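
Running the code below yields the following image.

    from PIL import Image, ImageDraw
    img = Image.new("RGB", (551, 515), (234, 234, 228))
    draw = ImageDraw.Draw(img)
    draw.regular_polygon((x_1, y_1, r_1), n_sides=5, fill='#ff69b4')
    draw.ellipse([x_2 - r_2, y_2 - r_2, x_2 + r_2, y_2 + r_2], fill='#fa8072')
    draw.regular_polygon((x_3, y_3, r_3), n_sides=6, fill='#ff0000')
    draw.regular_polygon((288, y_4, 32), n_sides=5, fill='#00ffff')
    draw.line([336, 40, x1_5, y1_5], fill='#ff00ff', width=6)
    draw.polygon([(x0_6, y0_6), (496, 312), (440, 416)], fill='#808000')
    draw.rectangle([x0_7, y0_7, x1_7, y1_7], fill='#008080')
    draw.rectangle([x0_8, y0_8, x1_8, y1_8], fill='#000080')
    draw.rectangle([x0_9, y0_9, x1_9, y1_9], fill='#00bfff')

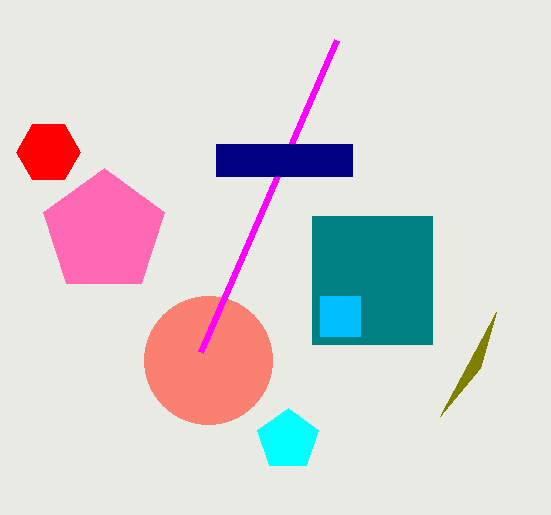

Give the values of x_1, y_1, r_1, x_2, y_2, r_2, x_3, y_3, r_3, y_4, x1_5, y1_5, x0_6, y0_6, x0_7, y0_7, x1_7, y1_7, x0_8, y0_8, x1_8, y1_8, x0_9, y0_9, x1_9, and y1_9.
x_1 = 104; y_1 = 232; r_1 = 64; x_2 = 208; y_2 = 360; r_2 = 64; x_3 = 48; y_3 = 152; r_3 = 32; y_4 = 440; x1_5 = 200; y1_5 = 352; x0_6 = 480; y0_6 = 368; x0_7 = 312; y0_7 = 216; x1_7 = 432; y1_7 = 344; x0_8 = 216; y0_8 = 144; x1_8 = 352; y1_8 = 176; x0_9 = 320; y0_9 = 296; x1_9 = 360; y1_9 = 336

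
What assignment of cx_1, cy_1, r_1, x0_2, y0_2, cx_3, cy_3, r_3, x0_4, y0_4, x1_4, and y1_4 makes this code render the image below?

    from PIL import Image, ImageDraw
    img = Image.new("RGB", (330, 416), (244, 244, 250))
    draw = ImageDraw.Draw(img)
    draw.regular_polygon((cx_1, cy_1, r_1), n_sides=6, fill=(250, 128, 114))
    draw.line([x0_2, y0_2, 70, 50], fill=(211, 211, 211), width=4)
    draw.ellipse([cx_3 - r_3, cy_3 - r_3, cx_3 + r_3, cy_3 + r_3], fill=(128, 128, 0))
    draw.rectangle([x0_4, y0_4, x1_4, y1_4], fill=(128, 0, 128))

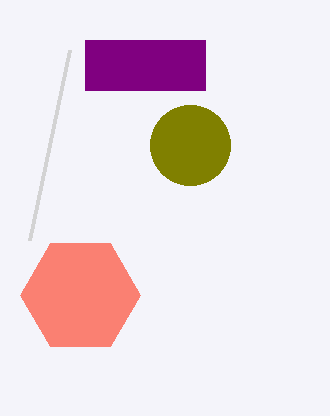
cx_1 = 80; cy_1 = 295; r_1 = 60; x0_2 = 30; y0_2 = 240; cx_3 = 190; cy_3 = 145; r_3 = 40; x0_4 = 85; y0_4 = 40; x1_4 = 205; y1_4 = 90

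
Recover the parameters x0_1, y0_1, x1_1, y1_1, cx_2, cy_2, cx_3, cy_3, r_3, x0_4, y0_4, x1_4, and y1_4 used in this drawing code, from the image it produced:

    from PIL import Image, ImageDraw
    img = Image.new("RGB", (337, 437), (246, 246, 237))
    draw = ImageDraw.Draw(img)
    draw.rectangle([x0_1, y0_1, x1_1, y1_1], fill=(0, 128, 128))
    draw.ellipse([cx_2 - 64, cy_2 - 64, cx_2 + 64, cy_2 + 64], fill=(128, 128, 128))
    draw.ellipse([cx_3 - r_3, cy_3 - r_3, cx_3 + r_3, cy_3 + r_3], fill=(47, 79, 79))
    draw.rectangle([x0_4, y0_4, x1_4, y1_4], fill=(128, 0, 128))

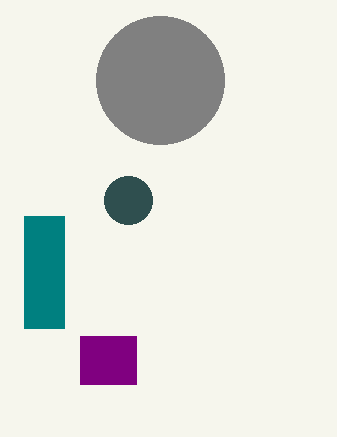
x0_1 = 24, y0_1 = 216, x1_1 = 64, y1_1 = 328, cx_2 = 160, cy_2 = 80, cx_3 = 128, cy_3 = 200, r_3 = 24, x0_4 = 80, y0_4 = 336, x1_4 = 136, y1_4 = 384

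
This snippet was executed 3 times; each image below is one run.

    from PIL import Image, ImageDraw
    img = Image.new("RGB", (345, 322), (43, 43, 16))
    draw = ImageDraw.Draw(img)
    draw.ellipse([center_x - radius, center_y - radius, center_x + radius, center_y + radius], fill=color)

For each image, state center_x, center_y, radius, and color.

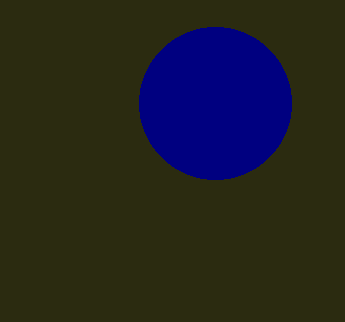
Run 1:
center_x = 215
center_y = 103
radius = 76
color = 'navy'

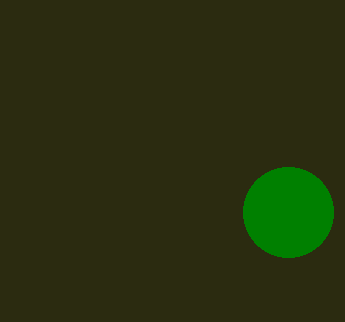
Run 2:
center_x = 288; center_y = 212; radius = 45; color = 'green'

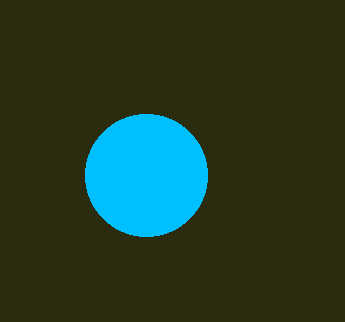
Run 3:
center_x = 146
center_y = 175
radius = 61
color = 'deepskyblue'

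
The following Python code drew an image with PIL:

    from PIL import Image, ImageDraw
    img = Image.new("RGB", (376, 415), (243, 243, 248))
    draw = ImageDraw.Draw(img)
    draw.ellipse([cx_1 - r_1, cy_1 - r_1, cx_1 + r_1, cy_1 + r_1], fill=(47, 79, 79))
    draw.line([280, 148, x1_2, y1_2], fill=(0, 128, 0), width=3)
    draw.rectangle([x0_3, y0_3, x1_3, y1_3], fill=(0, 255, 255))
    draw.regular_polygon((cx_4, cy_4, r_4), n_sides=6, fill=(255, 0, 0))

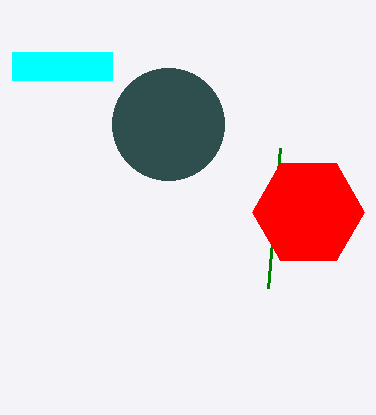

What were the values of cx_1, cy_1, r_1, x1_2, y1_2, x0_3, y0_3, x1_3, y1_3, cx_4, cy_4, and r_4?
cx_1 = 168, cy_1 = 124, r_1 = 56, x1_2 = 268, y1_2 = 288, x0_3 = 12, y0_3 = 52, x1_3 = 112, y1_3 = 80, cx_4 = 308, cy_4 = 212, r_4 = 56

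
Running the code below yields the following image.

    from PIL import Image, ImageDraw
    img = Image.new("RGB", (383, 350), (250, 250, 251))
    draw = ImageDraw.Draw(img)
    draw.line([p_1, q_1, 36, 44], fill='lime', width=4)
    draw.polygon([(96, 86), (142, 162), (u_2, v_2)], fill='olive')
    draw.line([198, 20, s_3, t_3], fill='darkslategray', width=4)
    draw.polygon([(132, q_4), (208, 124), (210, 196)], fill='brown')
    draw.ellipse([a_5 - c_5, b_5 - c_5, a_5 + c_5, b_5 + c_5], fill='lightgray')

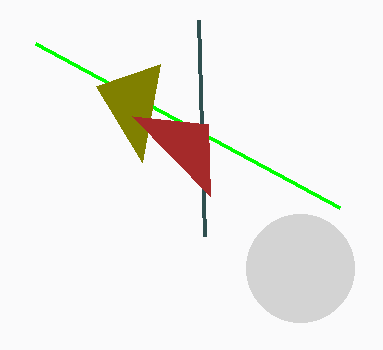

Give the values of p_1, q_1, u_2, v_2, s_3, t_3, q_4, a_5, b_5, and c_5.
p_1 = 340, q_1 = 208, u_2 = 160, v_2 = 64, s_3 = 204, t_3 = 236, q_4 = 116, a_5 = 300, b_5 = 268, c_5 = 54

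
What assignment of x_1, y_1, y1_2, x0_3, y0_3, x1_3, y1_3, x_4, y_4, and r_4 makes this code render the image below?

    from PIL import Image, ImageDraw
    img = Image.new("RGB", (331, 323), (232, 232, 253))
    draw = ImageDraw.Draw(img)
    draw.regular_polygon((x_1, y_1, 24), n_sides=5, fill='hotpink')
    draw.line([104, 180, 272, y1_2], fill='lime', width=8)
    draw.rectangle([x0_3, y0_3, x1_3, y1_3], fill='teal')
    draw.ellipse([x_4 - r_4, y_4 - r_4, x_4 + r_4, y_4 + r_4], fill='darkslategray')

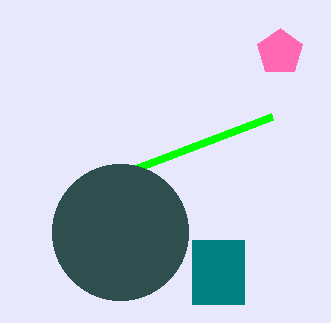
x_1 = 280
y_1 = 52
y1_2 = 116
x0_3 = 192
y0_3 = 240
x1_3 = 244
y1_3 = 304
x_4 = 120
y_4 = 232
r_4 = 68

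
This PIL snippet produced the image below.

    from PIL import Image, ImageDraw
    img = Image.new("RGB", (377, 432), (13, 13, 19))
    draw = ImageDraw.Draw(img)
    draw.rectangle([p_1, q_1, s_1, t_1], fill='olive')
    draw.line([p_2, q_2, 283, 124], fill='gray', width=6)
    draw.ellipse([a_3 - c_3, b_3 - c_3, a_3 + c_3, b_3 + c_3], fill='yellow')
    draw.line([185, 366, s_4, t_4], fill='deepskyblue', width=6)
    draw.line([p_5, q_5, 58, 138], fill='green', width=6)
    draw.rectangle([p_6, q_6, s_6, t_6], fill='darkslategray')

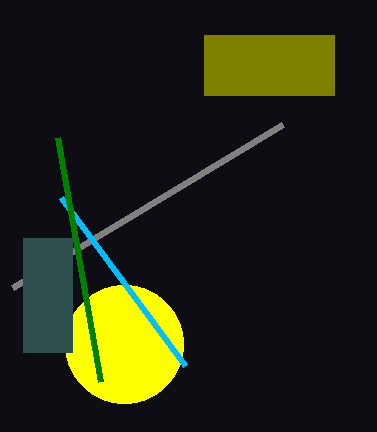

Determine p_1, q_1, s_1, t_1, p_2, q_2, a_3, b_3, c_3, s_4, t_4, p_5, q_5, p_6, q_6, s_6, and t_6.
p_1 = 204
q_1 = 35
s_1 = 334
t_1 = 95
p_2 = 13
q_2 = 287
a_3 = 124
b_3 = 344
c_3 = 59
s_4 = 61
t_4 = 198
p_5 = 101
q_5 = 382
p_6 = 23
q_6 = 238
s_6 = 72
t_6 = 352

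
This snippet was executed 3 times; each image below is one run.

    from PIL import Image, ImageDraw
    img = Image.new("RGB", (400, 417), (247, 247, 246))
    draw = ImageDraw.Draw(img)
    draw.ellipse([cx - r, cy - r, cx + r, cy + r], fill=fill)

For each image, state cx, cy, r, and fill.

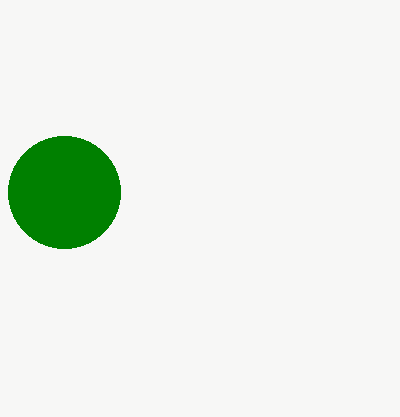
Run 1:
cx = 64; cy = 192; r = 56; fill = 'green'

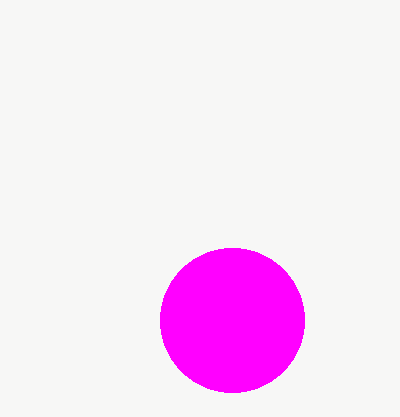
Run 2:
cx = 232, cy = 320, r = 72, fill = 'magenta'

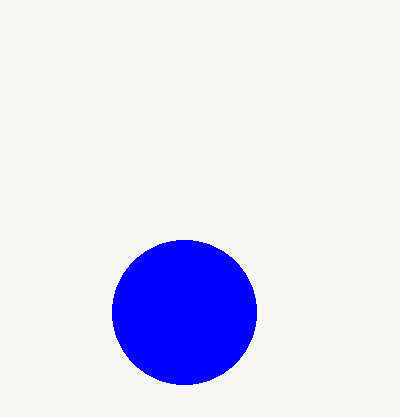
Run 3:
cx = 184; cy = 312; r = 72; fill = 'blue'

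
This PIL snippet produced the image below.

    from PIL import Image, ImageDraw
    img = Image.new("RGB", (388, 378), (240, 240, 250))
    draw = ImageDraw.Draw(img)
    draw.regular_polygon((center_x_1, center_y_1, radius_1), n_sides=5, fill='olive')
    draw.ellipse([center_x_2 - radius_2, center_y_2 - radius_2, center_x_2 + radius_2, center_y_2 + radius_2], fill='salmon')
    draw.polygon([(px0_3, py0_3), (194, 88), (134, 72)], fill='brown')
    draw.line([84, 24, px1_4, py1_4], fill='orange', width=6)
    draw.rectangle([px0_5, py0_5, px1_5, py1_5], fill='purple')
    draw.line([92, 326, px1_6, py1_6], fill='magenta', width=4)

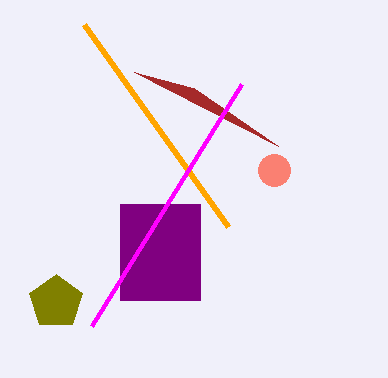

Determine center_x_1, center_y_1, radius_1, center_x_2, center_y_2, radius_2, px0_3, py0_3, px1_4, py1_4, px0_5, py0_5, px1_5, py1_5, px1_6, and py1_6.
center_x_1 = 56
center_y_1 = 302
radius_1 = 28
center_x_2 = 274
center_y_2 = 170
radius_2 = 16
px0_3 = 278
py0_3 = 146
px1_4 = 228
py1_4 = 226
px0_5 = 120
py0_5 = 204
px1_5 = 200
py1_5 = 300
px1_6 = 242
py1_6 = 84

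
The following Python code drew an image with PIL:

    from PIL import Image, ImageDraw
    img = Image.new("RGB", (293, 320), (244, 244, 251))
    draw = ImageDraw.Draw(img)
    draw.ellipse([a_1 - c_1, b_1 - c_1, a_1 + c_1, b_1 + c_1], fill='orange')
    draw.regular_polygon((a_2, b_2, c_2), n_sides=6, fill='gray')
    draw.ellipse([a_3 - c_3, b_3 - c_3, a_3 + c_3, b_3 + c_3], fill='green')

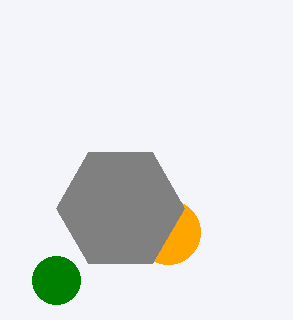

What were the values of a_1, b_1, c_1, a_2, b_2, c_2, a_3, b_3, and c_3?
a_1 = 168
b_1 = 232
c_1 = 32
a_2 = 120
b_2 = 208
c_2 = 64
a_3 = 56
b_3 = 280
c_3 = 24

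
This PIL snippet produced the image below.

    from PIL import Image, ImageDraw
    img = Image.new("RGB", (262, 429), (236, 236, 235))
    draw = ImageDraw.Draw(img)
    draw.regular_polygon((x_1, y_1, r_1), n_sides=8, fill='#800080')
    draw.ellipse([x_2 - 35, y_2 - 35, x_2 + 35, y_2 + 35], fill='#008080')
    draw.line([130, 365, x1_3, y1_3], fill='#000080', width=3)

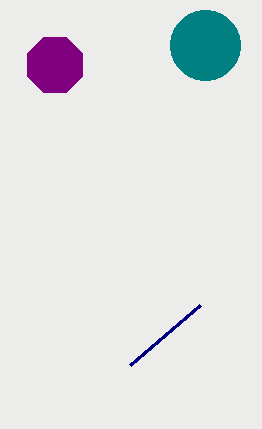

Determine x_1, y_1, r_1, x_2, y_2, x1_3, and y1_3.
x_1 = 55, y_1 = 65, r_1 = 30, x_2 = 205, y_2 = 45, x1_3 = 200, y1_3 = 305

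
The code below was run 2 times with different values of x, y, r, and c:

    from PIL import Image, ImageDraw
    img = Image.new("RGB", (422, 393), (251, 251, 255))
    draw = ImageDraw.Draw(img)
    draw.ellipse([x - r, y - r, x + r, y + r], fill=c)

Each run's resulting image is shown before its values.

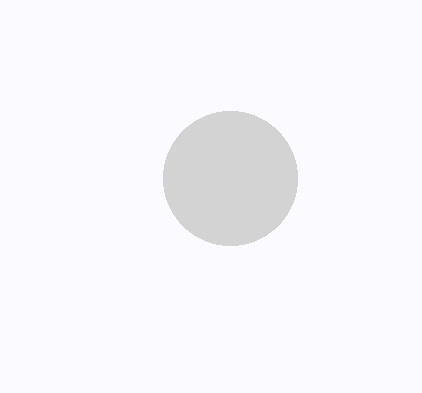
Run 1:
x = 230, y = 178, r = 67, c = 'lightgray'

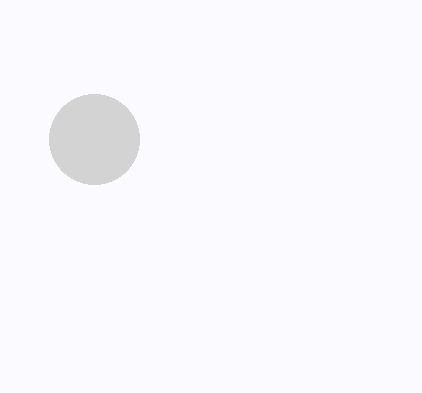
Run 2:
x = 94
y = 139
r = 45
c = 'lightgray'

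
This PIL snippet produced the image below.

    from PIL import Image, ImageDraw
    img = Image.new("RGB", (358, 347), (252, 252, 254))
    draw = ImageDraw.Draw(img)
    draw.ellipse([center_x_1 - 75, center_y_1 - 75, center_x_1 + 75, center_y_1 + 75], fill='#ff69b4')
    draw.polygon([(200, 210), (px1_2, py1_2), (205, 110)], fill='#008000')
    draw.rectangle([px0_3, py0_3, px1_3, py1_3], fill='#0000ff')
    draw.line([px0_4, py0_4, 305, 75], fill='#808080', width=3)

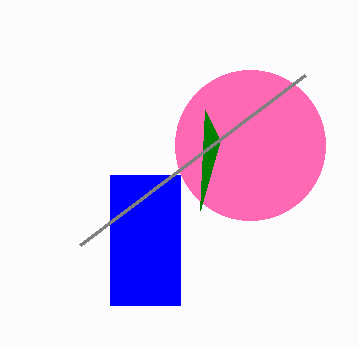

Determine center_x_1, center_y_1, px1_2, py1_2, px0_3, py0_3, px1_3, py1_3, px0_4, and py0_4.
center_x_1 = 250
center_y_1 = 145
px1_2 = 220
py1_2 = 140
px0_3 = 110
py0_3 = 175
px1_3 = 180
py1_3 = 305
px0_4 = 80
py0_4 = 245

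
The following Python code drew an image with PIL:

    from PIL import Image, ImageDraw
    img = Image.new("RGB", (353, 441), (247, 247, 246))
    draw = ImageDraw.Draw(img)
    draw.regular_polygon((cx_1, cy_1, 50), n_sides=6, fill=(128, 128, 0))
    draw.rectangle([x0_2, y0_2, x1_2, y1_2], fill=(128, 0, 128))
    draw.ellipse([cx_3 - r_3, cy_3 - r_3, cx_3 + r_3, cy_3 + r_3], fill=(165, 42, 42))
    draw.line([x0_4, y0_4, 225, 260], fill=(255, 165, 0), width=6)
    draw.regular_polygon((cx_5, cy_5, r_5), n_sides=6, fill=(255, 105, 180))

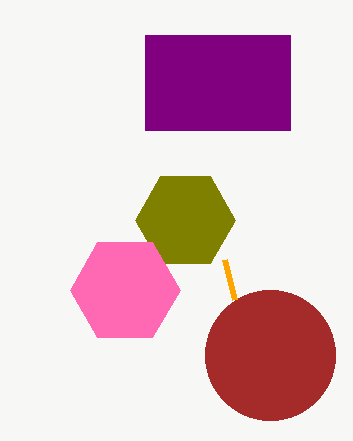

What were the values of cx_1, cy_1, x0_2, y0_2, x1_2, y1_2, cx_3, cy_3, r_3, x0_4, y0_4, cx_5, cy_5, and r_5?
cx_1 = 185
cy_1 = 220
x0_2 = 145
y0_2 = 35
x1_2 = 290
y1_2 = 130
cx_3 = 270
cy_3 = 355
r_3 = 65
x0_4 = 235
y0_4 = 300
cx_5 = 125
cy_5 = 290
r_5 = 55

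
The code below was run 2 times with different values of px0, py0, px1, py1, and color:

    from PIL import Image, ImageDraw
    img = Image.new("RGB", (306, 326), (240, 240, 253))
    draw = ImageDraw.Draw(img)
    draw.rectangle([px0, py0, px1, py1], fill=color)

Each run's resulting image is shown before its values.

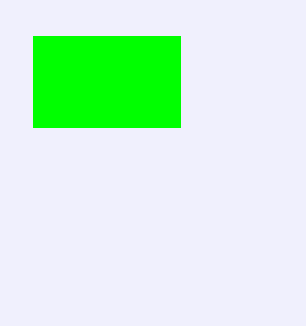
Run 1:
px0 = 33
py0 = 36
px1 = 180
py1 = 127
color = 'lime'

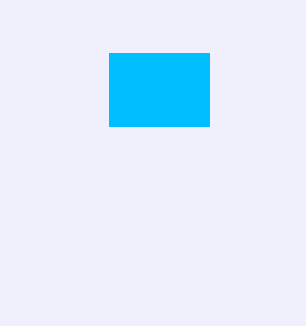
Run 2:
px0 = 109; py0 = 53; px1 = 209; py1 = 126; color = 'deepskyblue'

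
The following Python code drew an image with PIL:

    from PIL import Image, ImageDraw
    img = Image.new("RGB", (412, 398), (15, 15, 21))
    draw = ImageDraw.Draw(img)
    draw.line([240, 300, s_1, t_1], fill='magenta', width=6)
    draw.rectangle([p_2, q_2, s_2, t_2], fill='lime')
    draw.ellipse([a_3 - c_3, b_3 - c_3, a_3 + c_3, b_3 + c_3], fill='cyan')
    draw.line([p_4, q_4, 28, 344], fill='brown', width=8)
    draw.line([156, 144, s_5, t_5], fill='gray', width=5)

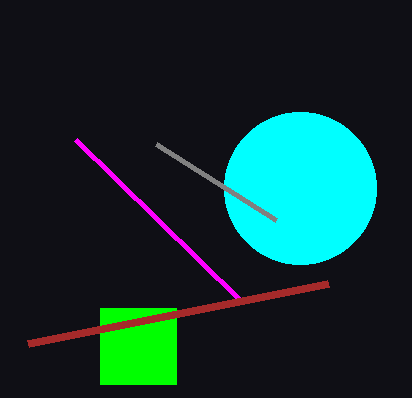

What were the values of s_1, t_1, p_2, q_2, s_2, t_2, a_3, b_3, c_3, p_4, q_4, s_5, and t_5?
s_1 = 76, t_1 = 140, p_2 = 100, q_2 = 308, s_2 = 176, t_2 = 384, a_3 = 300, b_3 = 188, c_3 = 76, p_4 = 328, q_4 = 284, s_5 = 276, t_5 = 220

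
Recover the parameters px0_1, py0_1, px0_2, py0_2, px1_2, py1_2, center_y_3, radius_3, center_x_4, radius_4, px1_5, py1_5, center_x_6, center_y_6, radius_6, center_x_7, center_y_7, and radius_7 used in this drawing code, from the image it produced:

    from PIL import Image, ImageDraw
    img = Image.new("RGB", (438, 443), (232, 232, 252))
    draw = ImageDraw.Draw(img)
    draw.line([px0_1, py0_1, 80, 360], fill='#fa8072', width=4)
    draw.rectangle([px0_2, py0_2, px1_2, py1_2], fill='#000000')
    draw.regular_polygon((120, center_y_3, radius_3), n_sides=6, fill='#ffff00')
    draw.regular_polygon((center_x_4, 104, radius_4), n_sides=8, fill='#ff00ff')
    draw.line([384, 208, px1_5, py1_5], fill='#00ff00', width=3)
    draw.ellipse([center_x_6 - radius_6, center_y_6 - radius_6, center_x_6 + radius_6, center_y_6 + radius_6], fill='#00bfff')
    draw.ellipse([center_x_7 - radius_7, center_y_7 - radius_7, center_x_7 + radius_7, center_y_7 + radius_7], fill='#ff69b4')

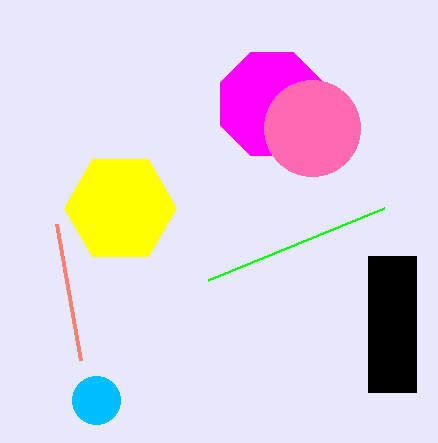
px0_1 = 56; py0_1 = 224; px0_2 = 368; py0_2 = 256; px1_2 = 416; py1_2 = 392; center_y_3 = 208; radius_3 = 56; center_x_4 = 272; radius_4 = 56; px1_5 = 208; py1_5 = 280; center_x_6 = 96; center_y_6 = 400; radius_6 = 24; center_x_7 = 312; center_y_7 = 128; radius_7 = 48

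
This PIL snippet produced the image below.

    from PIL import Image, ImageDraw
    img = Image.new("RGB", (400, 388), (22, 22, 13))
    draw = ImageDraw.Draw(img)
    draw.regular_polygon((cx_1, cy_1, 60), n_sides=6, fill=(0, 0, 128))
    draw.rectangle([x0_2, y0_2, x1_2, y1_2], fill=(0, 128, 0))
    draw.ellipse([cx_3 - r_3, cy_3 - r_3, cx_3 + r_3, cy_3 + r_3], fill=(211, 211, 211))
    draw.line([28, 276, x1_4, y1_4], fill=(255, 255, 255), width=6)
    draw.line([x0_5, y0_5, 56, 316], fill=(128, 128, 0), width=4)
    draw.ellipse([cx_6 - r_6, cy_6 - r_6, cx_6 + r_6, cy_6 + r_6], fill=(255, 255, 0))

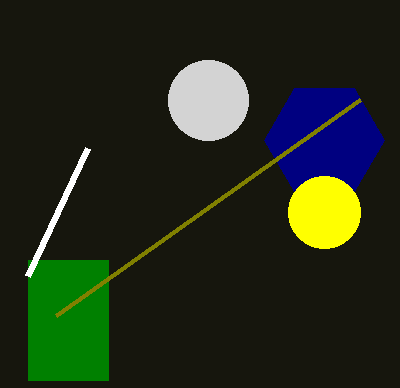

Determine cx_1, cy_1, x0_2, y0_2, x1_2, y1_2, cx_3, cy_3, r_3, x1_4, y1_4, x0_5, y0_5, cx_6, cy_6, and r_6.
cx_1 = 324
cy_1 = 140
x0_2 = 28
y0_2 = 260
x1_2 = 108
y1_2 = 380
cx_3 = 208
cy_3 = 100
r_3 = 40
x1_4 = 88
y1_4 = 148
x0_5 = 360
y0_5 = 100
cx_6 = 324
cy_6 = 212
r_6 = 36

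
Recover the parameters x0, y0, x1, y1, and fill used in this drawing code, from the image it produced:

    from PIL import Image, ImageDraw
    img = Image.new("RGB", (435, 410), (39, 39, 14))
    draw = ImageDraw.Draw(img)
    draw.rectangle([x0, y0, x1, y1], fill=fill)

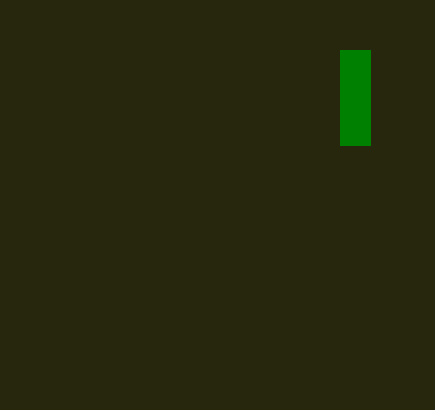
x0 = 340; y0 = 50; x1 = 370; y1 = 145; fill = 'green'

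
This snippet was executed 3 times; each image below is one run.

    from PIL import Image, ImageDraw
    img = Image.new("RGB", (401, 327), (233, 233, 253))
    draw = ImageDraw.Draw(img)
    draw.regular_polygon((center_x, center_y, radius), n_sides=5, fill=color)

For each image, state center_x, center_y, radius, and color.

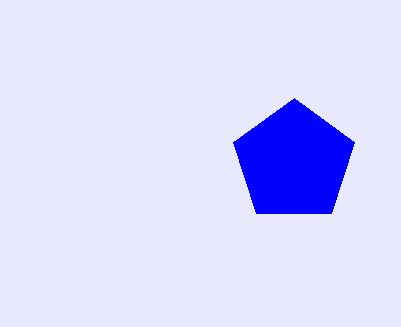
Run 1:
center_x = 294
center_y = 162
radius = 64
color = 'blue'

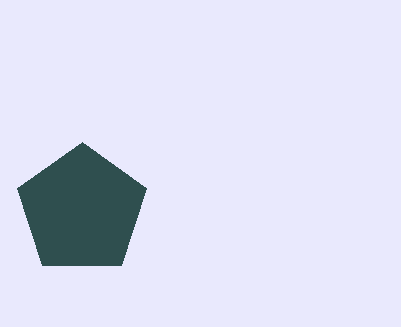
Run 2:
center_x = 82, center_y = 210, radius = 68, color = 'darkslategray'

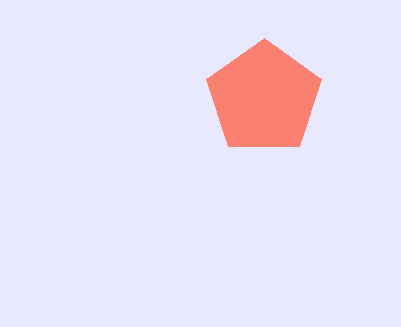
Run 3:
center_x = 264
center_y = 98
radius = 60
color = 'salmon'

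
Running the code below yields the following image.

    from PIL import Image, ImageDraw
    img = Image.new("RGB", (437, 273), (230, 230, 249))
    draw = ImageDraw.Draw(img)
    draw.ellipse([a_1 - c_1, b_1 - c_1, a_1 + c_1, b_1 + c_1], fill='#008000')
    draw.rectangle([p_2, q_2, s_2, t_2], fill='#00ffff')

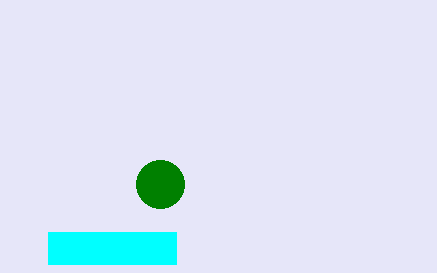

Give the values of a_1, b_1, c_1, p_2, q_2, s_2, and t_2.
a_1 = 160, b_1 = 184, c_1 = 24, p_2 = 48, q_2 = 232, s_2 = 176, t_2 = 264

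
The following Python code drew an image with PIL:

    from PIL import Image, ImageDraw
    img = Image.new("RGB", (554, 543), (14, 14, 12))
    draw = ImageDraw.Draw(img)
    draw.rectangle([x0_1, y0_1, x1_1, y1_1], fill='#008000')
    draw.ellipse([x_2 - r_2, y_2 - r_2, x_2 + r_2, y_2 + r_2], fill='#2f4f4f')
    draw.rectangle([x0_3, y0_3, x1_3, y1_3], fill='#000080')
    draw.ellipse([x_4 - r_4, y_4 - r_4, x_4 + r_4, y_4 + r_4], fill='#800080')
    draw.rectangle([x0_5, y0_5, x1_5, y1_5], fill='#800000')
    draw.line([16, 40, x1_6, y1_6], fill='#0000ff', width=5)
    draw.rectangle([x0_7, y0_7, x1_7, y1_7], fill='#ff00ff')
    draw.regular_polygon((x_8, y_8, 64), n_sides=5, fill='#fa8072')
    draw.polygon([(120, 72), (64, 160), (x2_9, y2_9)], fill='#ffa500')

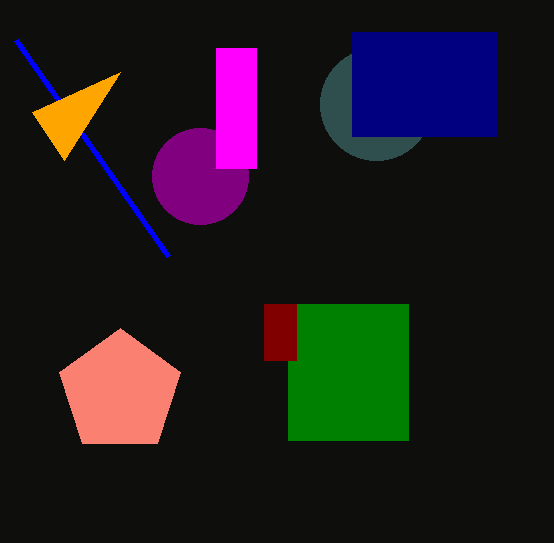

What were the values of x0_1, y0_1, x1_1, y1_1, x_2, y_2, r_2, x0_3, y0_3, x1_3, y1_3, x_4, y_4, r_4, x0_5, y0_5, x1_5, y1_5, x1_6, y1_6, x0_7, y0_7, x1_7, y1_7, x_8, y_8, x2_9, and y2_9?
x0_1 = 288, y0_1 = 304, x1_1 = 408, y1_1 = 440, x_2 = 376, y_2 = 104, r_2 = 56, x0_3 = 352, y0_3 = 32, x1_3 = 496, y1_3 = 136, x_4 = 200, y_4 = 176, r_4 = 48, x0_5 = 264, y0_5 = 304, x1_5 = 296, y1_5 = 360, x1_6 = 168, y1_6 = 256, x0_7 = 216, y0_7 = 48, x1_7 = 256, y1_7 = 168, x_8 = 120, y_8 = 392, x2_9 = 32, y2_9 = 112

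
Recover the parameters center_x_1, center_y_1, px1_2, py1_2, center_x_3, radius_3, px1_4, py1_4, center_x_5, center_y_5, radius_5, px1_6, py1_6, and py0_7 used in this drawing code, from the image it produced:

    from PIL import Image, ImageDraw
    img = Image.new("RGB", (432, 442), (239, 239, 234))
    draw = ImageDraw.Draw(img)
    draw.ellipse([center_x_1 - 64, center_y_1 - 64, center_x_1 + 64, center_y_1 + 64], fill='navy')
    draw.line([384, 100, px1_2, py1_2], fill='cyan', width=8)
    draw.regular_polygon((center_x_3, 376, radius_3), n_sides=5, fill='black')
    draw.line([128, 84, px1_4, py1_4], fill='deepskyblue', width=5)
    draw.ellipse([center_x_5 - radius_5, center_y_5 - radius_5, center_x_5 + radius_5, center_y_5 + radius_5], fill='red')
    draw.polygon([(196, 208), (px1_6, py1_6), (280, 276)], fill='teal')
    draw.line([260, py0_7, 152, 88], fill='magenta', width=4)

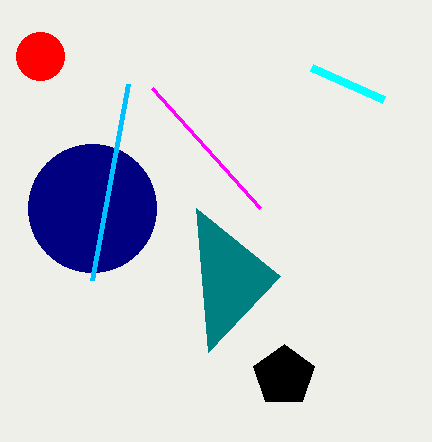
center_x_1 = 92
center_y_1 = 208
px1_2 = 312
py1_2 = 68
center_x_3 = 284
radius_3 = 32
px1_4 = 92
py1_4 = 280
center_x_5 = 40
center_y_5 = 56
radius_5 = 24
px1_6 = 208
py1_6 = 352
py0_7 = 208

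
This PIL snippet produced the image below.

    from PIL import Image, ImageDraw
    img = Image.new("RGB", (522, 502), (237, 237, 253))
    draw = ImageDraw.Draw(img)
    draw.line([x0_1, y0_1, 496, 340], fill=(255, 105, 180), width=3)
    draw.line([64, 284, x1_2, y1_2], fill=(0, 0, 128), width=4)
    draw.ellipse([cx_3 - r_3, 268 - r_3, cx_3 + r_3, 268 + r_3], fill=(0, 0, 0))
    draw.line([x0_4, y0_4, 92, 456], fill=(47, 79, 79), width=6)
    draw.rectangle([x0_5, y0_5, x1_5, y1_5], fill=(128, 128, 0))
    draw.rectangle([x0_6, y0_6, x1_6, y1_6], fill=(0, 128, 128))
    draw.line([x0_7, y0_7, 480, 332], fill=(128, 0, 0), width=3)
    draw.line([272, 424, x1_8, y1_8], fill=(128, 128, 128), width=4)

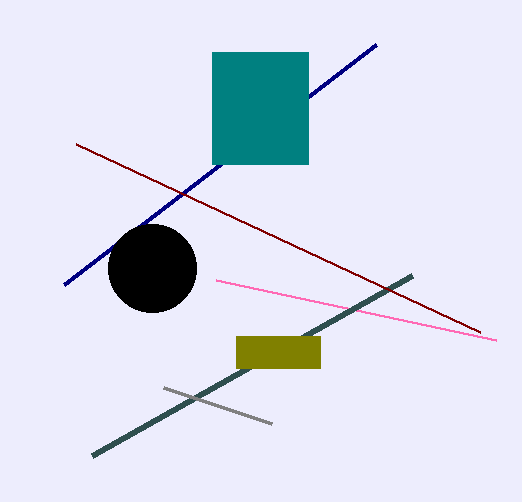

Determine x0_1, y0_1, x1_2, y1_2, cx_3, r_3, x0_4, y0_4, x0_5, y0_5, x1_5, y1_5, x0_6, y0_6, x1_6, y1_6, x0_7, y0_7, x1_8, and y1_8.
x0_1 = 216; y0_1 = 280; x1_2 = 376; y1_2 = 44; cx_3 = 152; r_3 = 44; x0_4 = 412; y0_4 = 276; x0_5 = 236; y0_5 = 336; x1_5 = 320; y1_5 = 368; x0_6 = 212; y0_6 = 52; x1_6 = 308; y1_6 = 164; x0_7 = 76; y0_7 = 144; x1_8 = 164; y1_8 = 388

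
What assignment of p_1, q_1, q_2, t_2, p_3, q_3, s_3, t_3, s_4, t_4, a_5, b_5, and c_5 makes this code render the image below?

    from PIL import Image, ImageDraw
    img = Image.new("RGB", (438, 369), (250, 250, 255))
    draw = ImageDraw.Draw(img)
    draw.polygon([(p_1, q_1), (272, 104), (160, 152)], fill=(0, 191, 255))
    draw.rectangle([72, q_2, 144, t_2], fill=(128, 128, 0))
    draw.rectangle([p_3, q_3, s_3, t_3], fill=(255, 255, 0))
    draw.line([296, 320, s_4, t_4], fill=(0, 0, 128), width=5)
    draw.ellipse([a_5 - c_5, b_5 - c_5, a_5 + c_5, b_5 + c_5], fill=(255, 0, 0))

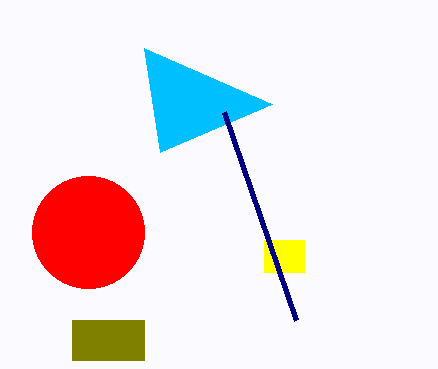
p_1 = 144, q_1 = 48, q_2 = 320, t_2 = 360, p_3 = 264, q_3 = 240, s_3 = 304, t_3 = 272, s_4 = 224, t_4 = 112, a_5 = 88, b_5 = 232, c_5 = 56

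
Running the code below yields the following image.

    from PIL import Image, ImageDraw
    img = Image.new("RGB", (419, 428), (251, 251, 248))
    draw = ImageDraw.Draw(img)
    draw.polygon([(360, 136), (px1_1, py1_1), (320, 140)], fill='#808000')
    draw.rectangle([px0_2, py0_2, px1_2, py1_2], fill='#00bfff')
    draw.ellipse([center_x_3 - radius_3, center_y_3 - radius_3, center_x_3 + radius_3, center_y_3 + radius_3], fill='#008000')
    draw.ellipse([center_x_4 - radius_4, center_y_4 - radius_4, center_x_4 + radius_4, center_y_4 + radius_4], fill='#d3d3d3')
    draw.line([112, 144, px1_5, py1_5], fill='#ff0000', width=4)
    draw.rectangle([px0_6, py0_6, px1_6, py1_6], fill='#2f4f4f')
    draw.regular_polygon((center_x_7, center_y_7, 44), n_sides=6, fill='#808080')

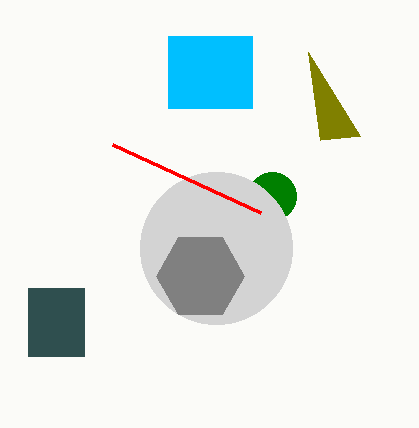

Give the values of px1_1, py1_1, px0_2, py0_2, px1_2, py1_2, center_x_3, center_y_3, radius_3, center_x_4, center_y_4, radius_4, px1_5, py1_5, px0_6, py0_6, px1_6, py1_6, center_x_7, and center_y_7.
px1_1 = 308
py1_1 = 52
px0_2 = 168
py0_2 = 36
px1_2 = 252
py1_2 = 108
center_x_3 = 272
center_y_3 = 196
radius_3 = 24
center_x_4 = 216
center_y_4 = 248
radius_4 = 76
px1_5 = 260
py1_5 = 212
px0_6 = 28
py0_6 = 288
px1_6 = 84
py1_6 = 356
center_x_7 = 200
center_y_7 = 276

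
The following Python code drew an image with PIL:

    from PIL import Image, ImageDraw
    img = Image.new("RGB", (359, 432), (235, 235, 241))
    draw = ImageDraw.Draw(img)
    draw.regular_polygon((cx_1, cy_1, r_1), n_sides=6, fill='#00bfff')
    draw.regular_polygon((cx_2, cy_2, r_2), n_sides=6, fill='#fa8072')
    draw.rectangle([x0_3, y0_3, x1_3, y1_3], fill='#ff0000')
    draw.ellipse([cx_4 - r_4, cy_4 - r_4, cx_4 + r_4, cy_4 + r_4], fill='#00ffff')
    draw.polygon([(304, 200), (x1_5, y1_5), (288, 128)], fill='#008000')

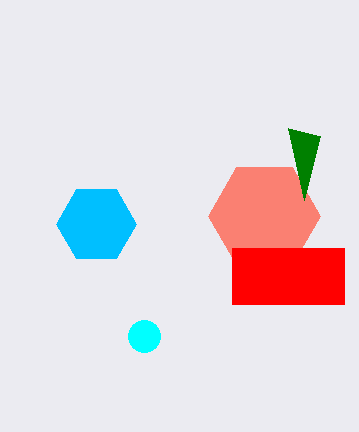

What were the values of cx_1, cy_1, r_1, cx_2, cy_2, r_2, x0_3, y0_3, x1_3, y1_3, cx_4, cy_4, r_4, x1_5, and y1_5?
cx_1 = 96, cy_1 = 224, r_1 = 40, cx_2 = 264, cy_2 = 216, r_2 = 56, x0_3 = 232, y0_3 = 248, x1_3 = 344, y1_3 = 304, cx_4 = 144, cy_4 = 336, r_4 = 16, x1_5 = 320, y1_5 = 136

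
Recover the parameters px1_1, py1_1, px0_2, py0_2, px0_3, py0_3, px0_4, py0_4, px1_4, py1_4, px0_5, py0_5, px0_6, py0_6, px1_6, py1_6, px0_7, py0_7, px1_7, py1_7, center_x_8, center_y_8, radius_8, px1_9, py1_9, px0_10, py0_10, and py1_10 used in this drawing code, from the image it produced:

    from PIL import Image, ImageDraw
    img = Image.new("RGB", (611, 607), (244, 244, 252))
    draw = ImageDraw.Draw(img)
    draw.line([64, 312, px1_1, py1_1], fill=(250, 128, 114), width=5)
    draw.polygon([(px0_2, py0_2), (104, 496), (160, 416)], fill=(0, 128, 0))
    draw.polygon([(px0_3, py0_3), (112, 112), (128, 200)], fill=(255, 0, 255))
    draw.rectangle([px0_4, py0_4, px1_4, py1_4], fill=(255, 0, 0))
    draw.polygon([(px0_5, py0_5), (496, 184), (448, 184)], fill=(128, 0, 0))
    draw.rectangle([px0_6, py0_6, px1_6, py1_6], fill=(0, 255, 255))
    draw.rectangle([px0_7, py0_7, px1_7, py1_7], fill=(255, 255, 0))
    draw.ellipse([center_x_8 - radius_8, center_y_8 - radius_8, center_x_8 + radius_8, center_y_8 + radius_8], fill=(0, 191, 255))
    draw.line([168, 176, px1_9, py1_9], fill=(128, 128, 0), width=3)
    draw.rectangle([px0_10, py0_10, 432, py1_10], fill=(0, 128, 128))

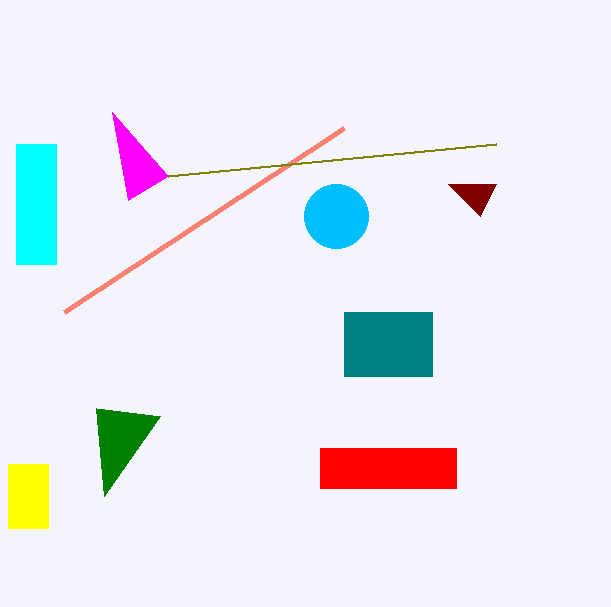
px1_1 = 344; py1_1 = 128; px0_2 = 96; py0_2 = 408; px0_3 = 168; py0_3 = 176; px0_4 = 320; py0_4 = 448; px1_4 = 456; py1_4 = 488; px0_5 = 480; py0_5 = 216; px0_6 = 16; py0_6 = 144; px1_6 = 56; py1_6 = 264; px0_7 = 8; py0_7 = 464; px1_7 = 48; py1_7 = 528; center_x_8 = 336; center_y_8 = 216; radius_8 = 32; px1_9 = 496; py1_9 = 144; px0_10 = 344; py0_10 = 312; py1_10 = 376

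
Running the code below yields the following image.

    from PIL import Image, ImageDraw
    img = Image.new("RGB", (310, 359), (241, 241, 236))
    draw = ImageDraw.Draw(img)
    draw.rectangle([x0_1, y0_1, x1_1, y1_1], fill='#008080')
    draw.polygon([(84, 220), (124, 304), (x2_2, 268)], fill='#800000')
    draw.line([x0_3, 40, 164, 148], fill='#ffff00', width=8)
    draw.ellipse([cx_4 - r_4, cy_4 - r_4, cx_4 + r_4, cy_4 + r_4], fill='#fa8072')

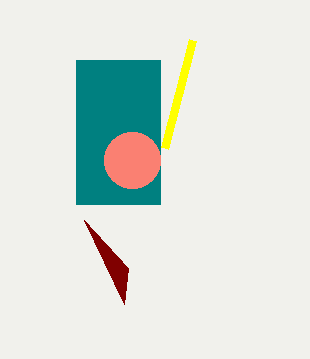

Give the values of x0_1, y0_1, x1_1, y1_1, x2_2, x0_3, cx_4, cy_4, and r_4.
x0_1 = 76; y0_1 = 60; x1_1 = 160; y1_1 = 204; x2_2 = 128; x0_3 = 192; cx_4 = 132; cy_4 = 160; r_4 = 28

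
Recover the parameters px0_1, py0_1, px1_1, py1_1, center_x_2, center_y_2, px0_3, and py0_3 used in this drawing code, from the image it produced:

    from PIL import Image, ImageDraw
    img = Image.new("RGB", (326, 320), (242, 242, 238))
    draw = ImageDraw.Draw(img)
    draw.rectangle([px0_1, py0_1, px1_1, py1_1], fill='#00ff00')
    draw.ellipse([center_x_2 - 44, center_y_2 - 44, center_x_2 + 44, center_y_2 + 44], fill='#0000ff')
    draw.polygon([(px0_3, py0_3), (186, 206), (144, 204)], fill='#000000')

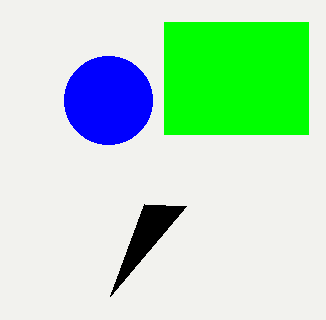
px0_1 = 164, py0_1 = 22, px1_1 = 308, py1_1 = 134, center_x_2 = 108, center_y_2 = 100, px0_3 = 110, py0_3 = 296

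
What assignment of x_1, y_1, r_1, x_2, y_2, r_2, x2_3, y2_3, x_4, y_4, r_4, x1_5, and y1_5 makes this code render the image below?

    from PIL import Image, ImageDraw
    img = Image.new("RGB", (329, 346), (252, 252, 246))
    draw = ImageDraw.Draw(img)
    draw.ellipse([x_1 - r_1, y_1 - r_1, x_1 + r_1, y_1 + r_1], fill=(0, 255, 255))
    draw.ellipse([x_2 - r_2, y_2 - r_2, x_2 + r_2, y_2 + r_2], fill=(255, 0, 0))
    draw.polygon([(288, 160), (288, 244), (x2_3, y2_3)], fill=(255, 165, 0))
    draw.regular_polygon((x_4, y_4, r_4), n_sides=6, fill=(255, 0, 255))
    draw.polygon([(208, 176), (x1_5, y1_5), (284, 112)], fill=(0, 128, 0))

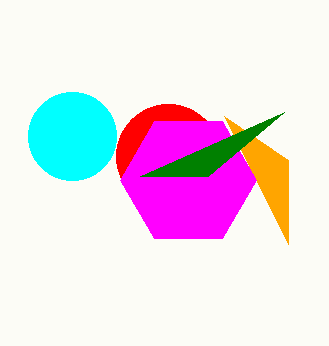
x_1 = 72
y_1 = 136
r_1 = 44
x_2 = 168
y_2 = 156
r_2 = 52
x2_3 = 224
y2_3 = 116
x_4 = 188
y_4 = 180
r_4 = 68
x1_5 = 140
y1_5 = 176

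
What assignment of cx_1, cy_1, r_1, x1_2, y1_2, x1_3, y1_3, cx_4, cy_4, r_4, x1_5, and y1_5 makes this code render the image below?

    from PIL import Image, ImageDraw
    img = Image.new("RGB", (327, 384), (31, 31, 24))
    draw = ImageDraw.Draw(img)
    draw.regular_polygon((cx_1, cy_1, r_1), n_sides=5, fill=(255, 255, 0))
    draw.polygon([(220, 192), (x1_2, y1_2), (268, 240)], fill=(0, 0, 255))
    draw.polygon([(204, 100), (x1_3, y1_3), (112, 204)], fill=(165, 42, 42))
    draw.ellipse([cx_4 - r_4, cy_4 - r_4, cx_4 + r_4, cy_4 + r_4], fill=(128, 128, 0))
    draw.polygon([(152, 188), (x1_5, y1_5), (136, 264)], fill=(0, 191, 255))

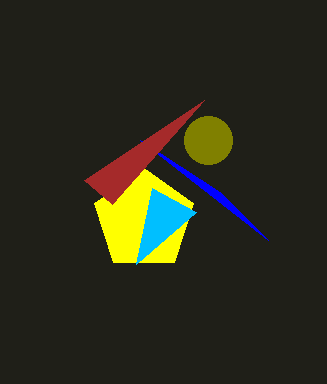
cx_1 = 144; cy_1 = 220; r_1 = 52; x1_2 = 140; y1_2 = 140; x1_3 = 84; y1_3 = 180; cx_4 = 208; cy_4 = 140; r_4 = 24; x1_5 = 196; y1_5 = 212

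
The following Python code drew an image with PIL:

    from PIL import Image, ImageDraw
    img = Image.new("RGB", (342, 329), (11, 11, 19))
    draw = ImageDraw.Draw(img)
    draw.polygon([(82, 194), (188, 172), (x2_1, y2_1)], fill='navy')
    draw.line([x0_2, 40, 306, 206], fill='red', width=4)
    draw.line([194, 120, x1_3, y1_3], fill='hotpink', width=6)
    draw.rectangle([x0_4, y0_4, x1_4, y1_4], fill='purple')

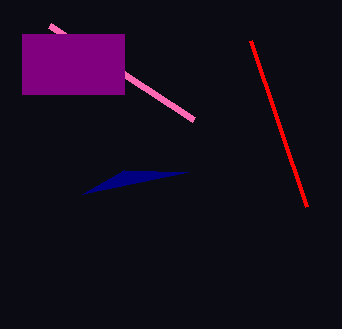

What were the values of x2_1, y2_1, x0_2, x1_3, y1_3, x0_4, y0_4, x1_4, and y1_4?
x2_1 = 124
y2_1 = 170
x0_2 = 250
x1_3 = 50
y1_3 = 26
x0_4 = 22
y0_4 = 34
x1_4 = 124
y1_4 = 94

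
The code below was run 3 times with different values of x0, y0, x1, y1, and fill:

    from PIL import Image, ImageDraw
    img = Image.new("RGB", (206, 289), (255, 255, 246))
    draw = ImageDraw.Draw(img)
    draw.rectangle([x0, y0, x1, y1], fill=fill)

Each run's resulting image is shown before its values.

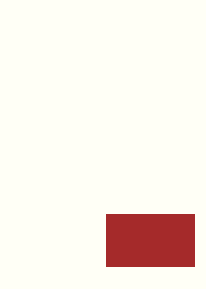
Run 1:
x0 = 106
y0 = 214
x1 = 194
y1 = 266
fill = 'brown'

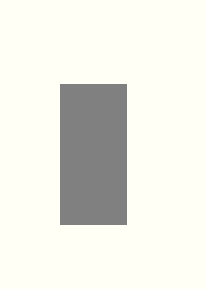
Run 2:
x0 = 60, y0 = 84, x1 = 126, y1 = 224, fill = 'gray'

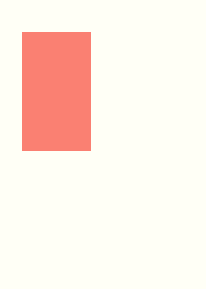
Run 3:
x0 = 22
y0 = 32
x1 = 90
y1 = 150
fill = 'salmon'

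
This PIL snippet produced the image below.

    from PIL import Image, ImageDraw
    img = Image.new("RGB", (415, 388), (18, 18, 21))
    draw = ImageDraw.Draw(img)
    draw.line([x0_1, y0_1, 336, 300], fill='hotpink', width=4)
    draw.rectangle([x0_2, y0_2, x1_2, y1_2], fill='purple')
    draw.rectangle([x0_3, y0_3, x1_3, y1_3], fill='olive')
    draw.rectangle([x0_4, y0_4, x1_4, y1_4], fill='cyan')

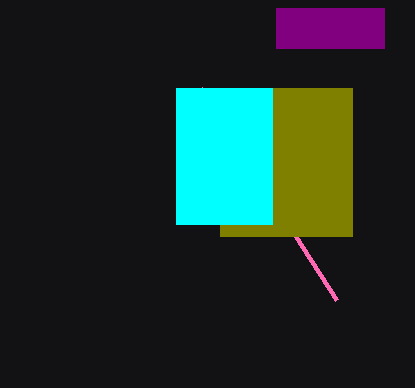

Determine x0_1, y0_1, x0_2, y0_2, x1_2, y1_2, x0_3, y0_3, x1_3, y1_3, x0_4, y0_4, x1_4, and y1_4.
x0_1 = 200, y0_1 = 88, x0_2 = 276, y0_2 = 8, x1_2 = 384, y1_2 = 48, x0_3 = 220, y0_3 = 88, x1_3 = 352, y1_3 = 236, x0_4 = 176, y0_4 = 88, x1_4 = 272, y1_4 = 224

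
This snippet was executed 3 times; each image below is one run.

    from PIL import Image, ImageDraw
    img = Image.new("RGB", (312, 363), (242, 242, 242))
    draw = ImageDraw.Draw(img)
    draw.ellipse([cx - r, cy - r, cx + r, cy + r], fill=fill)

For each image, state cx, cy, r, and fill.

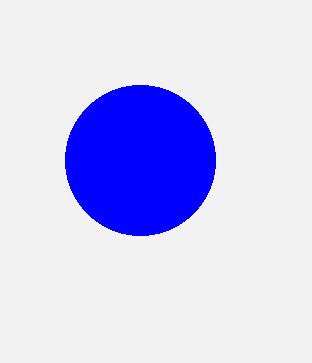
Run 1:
cx = 140, cy = 160, r = 75, fill = 'blue'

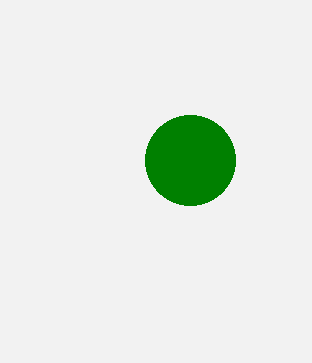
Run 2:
cx = 190; cy = 160; r = 45; fill = 'green'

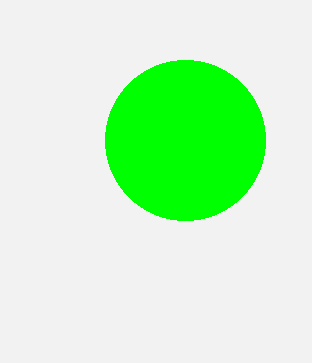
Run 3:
cx = 185; cy = 140; r = 80; fill = 'lime'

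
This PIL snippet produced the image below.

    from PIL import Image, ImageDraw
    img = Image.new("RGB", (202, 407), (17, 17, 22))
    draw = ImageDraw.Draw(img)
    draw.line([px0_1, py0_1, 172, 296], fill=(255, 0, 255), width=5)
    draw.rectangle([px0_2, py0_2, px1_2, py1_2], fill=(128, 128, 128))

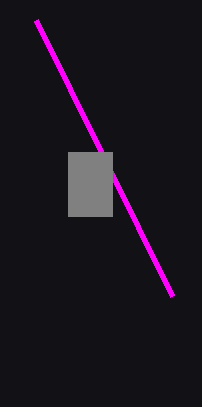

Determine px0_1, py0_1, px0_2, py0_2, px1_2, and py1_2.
px0_1 = 36, py0_1 = 20, px0_2 = 68, py0_2 = 152, px1_2 = 112, py1_2 = 216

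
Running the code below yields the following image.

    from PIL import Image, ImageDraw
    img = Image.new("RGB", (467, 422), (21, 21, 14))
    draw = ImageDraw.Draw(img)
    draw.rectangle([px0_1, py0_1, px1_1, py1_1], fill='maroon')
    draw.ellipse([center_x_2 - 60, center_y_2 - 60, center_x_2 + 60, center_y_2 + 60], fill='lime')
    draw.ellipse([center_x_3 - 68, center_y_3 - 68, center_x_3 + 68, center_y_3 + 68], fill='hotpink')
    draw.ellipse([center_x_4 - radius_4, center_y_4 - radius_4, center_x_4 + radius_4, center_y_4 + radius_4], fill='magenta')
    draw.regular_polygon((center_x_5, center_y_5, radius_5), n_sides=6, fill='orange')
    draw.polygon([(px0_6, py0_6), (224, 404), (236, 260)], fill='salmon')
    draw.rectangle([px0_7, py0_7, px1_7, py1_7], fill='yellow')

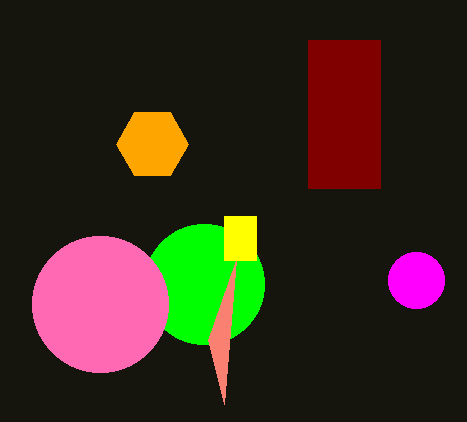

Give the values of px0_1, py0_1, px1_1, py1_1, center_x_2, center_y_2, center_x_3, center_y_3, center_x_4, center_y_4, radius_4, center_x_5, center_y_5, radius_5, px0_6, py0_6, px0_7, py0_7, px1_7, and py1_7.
px0_1 = 308
py0_1 = 40
px1_1 = 380
py1_1 = 188
center_x_2 = 204
center_y_2 = 284
center_x_3 = 100
center_y_3 = 304
center_x_4 = 416
center_y_4 = 280
radius_4 = 28
center_x_5 = 152
center_y_5 = 144
radius_5 = 36
px0_6 = 208
py0_6 = 340
px0_7 = 224
py0_7 = 216
px1_7 = 256
py1_7 = 260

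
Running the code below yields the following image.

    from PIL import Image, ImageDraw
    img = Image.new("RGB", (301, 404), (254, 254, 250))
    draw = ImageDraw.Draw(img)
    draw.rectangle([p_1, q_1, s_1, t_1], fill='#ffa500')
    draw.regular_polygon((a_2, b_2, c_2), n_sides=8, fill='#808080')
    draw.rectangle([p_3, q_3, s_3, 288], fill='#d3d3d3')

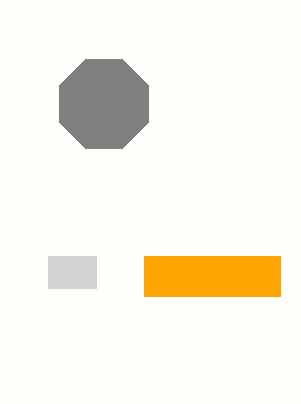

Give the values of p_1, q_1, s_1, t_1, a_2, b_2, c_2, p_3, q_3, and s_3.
p_1 = 144; q_1 = 256; s_1 = 280; t_1 = 296; a_2 = 104; b_2 = 104; c_2 = 48; p_3 = 48; q_3 = 256; s_3 = 96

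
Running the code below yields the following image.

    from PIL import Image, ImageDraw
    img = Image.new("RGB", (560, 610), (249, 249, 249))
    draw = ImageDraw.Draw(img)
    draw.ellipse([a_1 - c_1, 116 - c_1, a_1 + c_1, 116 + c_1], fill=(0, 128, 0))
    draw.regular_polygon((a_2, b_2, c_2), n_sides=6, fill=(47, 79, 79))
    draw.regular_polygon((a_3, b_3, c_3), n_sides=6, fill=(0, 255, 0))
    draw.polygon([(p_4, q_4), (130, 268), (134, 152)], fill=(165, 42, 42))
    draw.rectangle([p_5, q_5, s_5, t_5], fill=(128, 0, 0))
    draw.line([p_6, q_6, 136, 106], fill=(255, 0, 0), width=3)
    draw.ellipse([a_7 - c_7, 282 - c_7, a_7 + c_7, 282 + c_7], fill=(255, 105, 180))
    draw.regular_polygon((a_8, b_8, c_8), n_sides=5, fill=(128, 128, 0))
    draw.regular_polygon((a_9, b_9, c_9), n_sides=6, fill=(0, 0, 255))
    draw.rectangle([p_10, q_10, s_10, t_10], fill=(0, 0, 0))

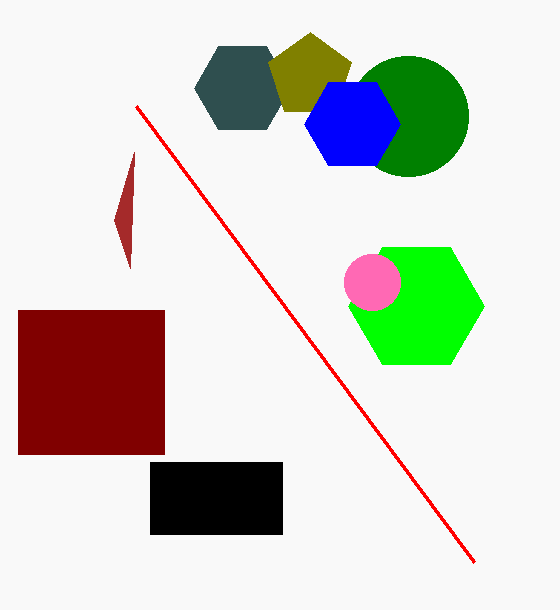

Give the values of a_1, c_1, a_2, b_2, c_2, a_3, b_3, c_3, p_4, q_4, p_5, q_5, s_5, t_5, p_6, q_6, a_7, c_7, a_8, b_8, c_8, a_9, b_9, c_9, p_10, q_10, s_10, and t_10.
a_1 = 408, c_1 = 60, a_2 = 242, b_2 = 88, c_2 = 48, a_3 = 416, b_3 = 306, c_3 = 68, p_4 = 114, q_4 = 220, p_5 = 18, q_5 = 310, s_5 = 164, t_5 = 454, p_6 = 474, q_6 = 562, a_7 = 372, c_7 = 28, a_8 = 310, b_8 = 76, c_8 = 44, a_9 = 352, b_9 = 124, c_9 = 48, p_10 = 150, q_10 = 462, s_10 = 282, t_10 = 534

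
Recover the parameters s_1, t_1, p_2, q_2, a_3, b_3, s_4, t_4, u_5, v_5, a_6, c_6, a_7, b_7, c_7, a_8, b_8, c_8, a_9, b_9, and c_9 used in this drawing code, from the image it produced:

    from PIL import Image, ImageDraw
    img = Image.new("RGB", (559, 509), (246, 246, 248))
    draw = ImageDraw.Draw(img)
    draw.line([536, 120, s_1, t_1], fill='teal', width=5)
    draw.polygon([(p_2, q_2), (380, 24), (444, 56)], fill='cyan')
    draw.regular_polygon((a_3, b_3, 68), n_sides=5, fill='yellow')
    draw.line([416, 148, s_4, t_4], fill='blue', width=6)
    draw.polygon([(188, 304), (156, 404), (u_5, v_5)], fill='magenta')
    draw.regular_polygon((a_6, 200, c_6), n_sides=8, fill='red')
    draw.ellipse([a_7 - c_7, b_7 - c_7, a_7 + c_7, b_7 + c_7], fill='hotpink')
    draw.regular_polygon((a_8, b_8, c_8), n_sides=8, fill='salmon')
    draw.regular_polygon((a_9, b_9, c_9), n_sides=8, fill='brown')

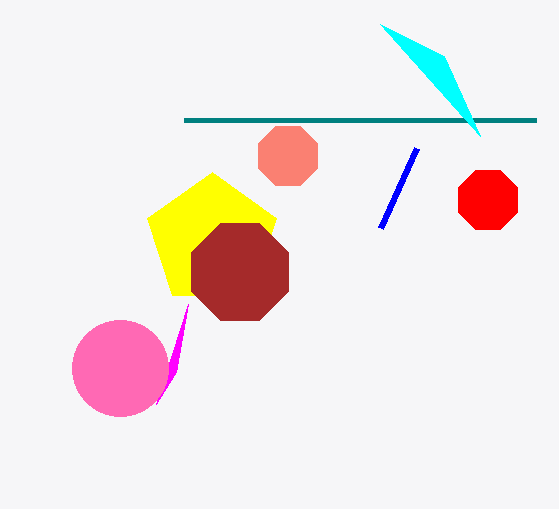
s_1 = 184
t_1 = 120
p_2 = 480
q_2 = 136
a_3 = 212
b_3 = 240
s_4 = 380
t_4 = 228
u_5 = 176
v_5 = 372
a_6 = 488
c_6 = 32
a_7 = 120
b_7 = 368
c_7 = 48
a_8 = 288
b_8 = 156
c_8 = 32
a_9 = 240
b_9 = 272
c_9 = 52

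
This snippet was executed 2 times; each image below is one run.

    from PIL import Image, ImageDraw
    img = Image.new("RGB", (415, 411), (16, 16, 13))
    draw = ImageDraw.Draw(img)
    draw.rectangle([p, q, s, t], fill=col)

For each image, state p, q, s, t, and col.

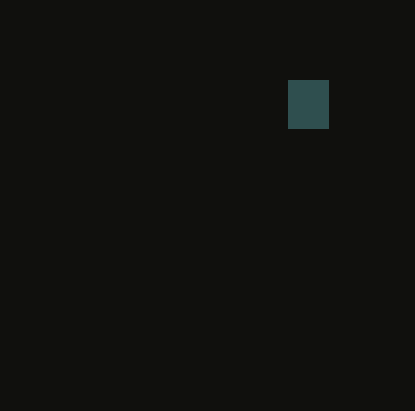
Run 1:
p = 288
q = 80
s = 328
t = 128
col = 'darkslategray'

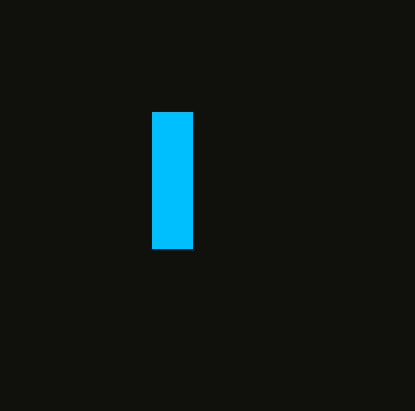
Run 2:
p = 152
q = 112
s = 192
t = 248
col = 'deepskyblue'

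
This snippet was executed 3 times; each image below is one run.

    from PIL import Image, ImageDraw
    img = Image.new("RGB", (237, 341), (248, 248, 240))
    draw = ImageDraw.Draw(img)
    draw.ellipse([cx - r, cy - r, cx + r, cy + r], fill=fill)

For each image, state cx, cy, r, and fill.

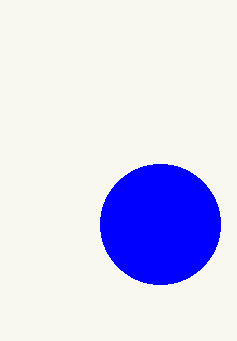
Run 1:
cx = 160; cy = 224; r = 60; fill = 'blue'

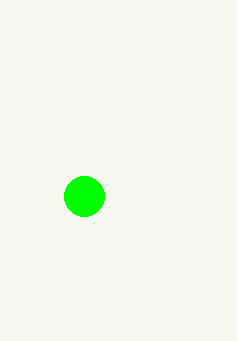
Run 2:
cx = 84; cy = 196; r = 20; fill = 'lime'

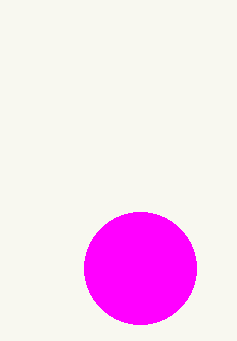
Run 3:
cx = 140; cy = 268; r = 56; fill = 'magenta'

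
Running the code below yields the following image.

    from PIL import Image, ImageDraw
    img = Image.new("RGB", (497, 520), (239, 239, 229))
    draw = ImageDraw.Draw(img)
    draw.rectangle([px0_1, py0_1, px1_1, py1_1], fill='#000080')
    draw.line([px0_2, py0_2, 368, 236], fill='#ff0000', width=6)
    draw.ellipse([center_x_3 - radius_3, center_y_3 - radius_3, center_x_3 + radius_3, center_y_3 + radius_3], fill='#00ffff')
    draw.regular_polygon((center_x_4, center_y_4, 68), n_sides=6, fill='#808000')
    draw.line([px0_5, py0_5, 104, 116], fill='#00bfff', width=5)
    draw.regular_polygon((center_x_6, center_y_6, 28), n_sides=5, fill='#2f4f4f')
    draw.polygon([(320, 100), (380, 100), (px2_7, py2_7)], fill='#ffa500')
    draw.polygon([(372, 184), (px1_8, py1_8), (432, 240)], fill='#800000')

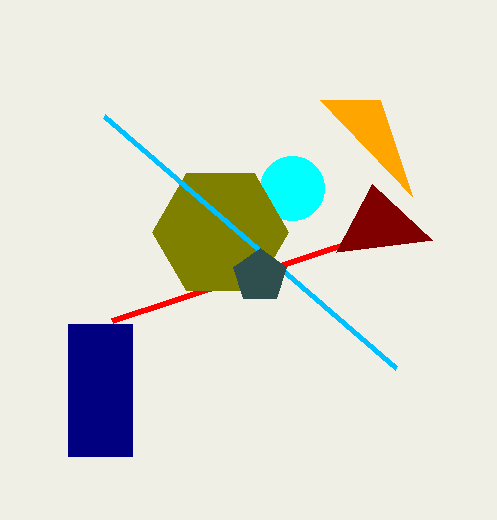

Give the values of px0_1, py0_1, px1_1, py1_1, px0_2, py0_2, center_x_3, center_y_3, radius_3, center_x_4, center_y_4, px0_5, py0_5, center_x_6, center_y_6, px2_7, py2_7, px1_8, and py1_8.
px0_1 = 68; py0_1 = 324; px1_1 = 132; py1_1 = 456; px0_2 = 112; py0_2 = 320; center_x_3 = 292; center_y_3 = 188; radius_3 = 32; center_x_4 = 220; center_y_4 = 232; px0_5 = 396; py0_5 = 368; center_x_6 = 260; center_y_6 = 276; px2_7 = 412; py2_7 = 196; px1_8 = 336; py1_8 = 252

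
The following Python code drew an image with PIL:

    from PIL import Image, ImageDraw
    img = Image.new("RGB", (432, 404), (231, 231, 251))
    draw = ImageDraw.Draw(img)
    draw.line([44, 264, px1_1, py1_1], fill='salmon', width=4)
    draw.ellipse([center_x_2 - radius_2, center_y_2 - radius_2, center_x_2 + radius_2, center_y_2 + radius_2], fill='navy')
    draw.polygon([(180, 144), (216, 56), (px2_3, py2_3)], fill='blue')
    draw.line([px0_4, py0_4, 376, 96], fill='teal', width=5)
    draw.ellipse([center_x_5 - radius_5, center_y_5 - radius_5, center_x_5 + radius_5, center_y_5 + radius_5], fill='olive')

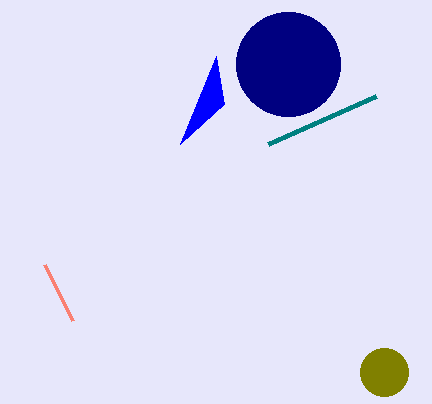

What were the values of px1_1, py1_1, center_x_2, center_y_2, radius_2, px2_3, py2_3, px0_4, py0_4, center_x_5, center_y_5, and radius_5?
px1_1 = 72; py1_1 = 320; center_x_2 = 288; center_y_2 = 64; radius_2 = 52; px2_3 = 224; py2_3 = 104; px0_4 = 268; py0_4 = 144; center_x_5 = 384; center_y_5 = 372; radius_5 = 24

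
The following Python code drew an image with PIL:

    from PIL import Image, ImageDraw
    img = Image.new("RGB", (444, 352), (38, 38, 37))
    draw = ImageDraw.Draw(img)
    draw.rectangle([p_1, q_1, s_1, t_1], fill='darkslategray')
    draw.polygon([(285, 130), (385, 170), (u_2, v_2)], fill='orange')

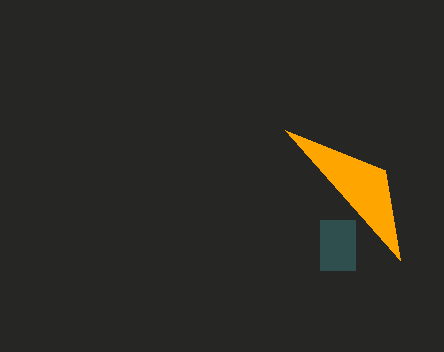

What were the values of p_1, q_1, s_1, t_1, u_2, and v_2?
p_1 = 320, q_1 = 220, s_1 = 355, t_1 = 270, u_2 = 400, v_2 = 260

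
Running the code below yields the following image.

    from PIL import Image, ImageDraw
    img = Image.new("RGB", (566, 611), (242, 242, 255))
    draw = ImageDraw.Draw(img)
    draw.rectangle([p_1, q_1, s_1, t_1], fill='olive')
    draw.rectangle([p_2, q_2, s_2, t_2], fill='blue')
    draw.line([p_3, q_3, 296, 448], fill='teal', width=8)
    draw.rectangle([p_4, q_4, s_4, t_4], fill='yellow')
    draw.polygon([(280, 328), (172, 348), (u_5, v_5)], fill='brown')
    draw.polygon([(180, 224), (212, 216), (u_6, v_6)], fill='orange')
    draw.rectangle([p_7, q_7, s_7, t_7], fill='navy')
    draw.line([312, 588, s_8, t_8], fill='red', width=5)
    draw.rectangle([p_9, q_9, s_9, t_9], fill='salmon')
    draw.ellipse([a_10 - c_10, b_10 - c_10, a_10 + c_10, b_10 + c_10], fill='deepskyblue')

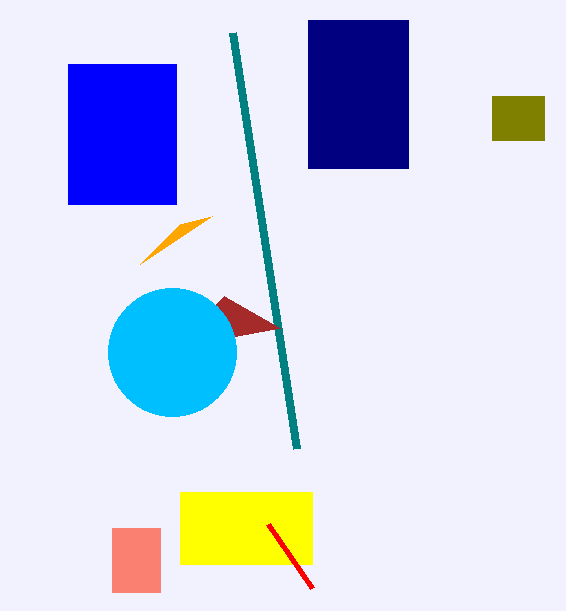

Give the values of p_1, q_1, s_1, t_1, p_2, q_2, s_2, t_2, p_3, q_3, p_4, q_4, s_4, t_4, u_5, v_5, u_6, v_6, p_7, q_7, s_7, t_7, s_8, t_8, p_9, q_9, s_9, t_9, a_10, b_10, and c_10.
p_1 = 492, q_1 = 96, s_1 = 544, t_1 = 140, p_2 = 68, q_2 = 64, s_2 = 176, t_2 = 204, p_3 = 232, q_3 = 32, p_4 = 180, q_4 = 492, s_4 = 312, t_4 = 564, u_5 = 224, v_5 = 296, u_6 = 140, v_6 = 264, p_7 = 308, q_7 = 20, s_7 = 408, t_7 = 168, s_8 = 268, t_8 = 524, p_9 = 112, q_9 = 528, s_9 = 160, t_9 = 592, a_10 = 172, b_10 = 352, c_10 = 64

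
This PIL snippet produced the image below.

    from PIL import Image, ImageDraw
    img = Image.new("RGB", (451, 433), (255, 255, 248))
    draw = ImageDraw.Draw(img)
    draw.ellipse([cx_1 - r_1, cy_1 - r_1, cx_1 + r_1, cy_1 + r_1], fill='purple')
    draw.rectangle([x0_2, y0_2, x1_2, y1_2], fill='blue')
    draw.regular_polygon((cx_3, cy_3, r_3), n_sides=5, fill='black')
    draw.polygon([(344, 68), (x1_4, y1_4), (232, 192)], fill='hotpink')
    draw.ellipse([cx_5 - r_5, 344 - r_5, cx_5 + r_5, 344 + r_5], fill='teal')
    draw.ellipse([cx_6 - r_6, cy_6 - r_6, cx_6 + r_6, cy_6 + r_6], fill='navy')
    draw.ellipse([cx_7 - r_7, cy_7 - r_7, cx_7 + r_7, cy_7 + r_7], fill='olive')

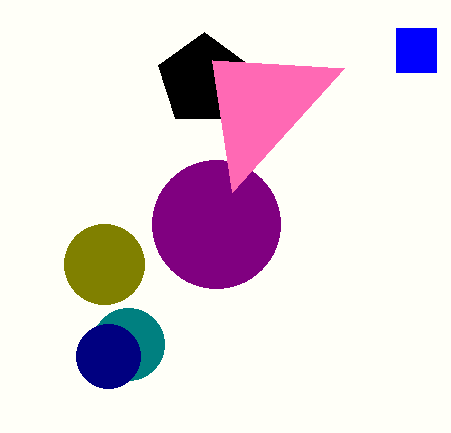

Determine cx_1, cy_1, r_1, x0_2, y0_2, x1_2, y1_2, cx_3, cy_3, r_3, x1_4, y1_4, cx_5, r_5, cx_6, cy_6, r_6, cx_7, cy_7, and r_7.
cx_1 = 216, cy_1 = 224, r_1 = 64, x0_2 = 396, y0_2 = 28, x1_2 = 436, y1_2 = 72, cx_3 = 204, cy_3 = 80, r_3 = 48, x1_4 = 212, y1_4 = 60, cx_5 = 128, r_5 = 36, cx_6 = 108, cy_6 = 356, r_6 = 32, cx_7 = 104, cy_7 = 264, r_7 = 40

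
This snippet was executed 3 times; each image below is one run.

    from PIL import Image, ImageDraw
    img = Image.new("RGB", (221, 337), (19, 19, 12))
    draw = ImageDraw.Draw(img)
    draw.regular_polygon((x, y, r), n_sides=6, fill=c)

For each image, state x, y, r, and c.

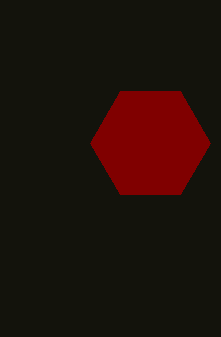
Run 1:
x = 150; y = 143; r = 60; c = 'maroon'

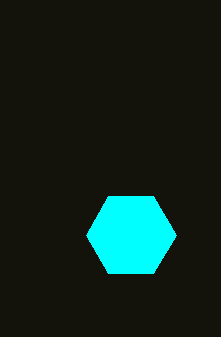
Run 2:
x = 131, y = 235, r = 45, c = 'cyan'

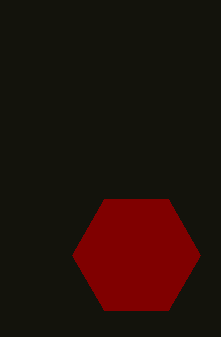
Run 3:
x = 136, y = 255, r = 64, c = 'maroon'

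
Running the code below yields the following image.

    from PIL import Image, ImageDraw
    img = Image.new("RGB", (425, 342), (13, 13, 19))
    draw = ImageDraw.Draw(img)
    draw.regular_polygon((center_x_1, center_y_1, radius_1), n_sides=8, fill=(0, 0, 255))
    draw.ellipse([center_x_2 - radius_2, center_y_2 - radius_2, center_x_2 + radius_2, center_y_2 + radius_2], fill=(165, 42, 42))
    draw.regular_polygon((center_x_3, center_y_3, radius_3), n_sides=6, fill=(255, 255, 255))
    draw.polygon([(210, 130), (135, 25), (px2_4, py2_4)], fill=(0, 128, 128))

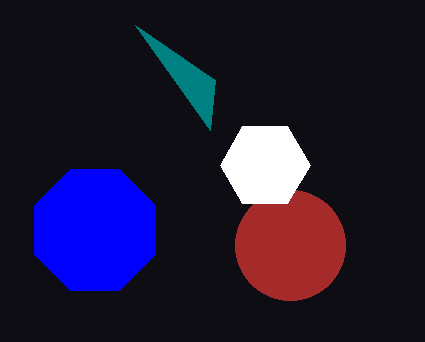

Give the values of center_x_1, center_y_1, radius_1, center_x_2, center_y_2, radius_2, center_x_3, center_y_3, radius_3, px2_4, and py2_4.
center_x_1 = 95; center_y_1 = 230; radius_1 = 65; center_x_2 = 290; center_y_2 = 245; radius_2 = 55; center_x_3 = 265; center_y_3 = 165; radius_3 = 45; px2_4 = 215; py2_4 = 80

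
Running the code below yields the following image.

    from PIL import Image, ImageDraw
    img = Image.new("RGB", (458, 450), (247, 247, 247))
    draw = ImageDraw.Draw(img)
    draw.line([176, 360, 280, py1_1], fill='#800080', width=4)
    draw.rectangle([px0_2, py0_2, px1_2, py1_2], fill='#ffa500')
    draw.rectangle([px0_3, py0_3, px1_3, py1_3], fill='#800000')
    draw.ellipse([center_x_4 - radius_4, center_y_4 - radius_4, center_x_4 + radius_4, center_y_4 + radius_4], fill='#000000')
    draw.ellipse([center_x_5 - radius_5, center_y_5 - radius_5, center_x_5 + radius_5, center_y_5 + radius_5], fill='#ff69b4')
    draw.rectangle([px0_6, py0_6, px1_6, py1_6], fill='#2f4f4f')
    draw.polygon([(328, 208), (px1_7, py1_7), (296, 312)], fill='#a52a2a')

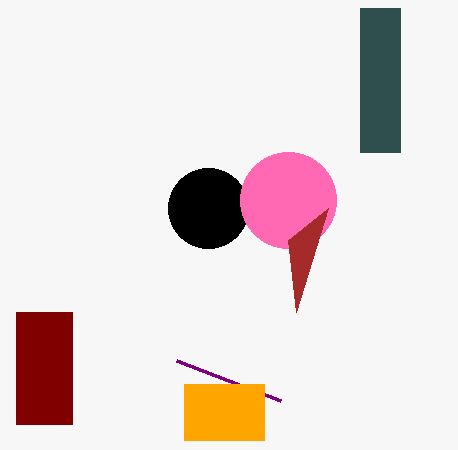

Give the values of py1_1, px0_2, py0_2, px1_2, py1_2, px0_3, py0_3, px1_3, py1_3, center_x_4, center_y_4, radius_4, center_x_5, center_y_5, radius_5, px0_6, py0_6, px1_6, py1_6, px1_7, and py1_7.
py1_1 = 400, px0_2 = 184, py0_2 = 384, px1_2 = 264, py1_2 = 440, px0_3 = 16, py0_3 = 312, px1_3 = 72, py1_3 = 424, center_x_4 = 208, center_y_4 = 208, radius_4 = 40, center_x_5 = 288, center_y_5 = 200, radius_5 = 48, px0_6 = 360, py0_6 = 8, px1_6 = 400, py1_6 = 152, px1_7 = 288, py1_7 = 240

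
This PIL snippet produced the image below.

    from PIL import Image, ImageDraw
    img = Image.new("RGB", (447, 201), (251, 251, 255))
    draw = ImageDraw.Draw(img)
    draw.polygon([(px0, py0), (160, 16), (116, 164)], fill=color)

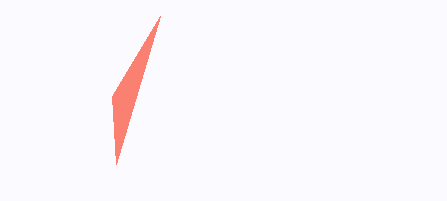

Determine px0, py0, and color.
px0 = 112
py0 = 96
color = 'salmon'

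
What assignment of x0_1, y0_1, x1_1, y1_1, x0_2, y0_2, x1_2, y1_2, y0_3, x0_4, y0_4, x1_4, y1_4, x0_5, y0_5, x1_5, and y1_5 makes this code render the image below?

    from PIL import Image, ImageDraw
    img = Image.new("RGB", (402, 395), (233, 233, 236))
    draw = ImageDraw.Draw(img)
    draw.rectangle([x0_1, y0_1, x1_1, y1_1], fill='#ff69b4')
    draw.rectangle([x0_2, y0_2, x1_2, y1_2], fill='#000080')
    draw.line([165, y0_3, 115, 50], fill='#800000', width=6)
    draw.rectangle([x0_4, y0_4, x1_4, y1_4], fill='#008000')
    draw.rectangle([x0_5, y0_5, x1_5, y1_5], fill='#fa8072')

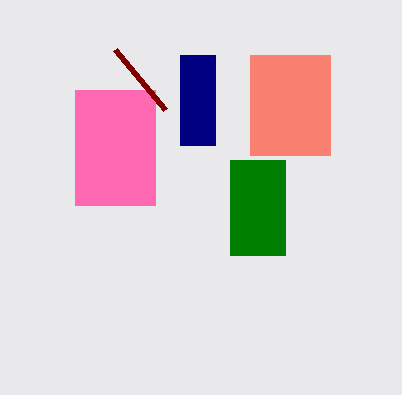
x0_1 = 75
y0_1 = 90
x1_1 = 155
y1_1 = 205
x0_2 = 180
y0_2 = 55
x1_2 = 215
y1_2 = 145
y0_3 = 110
x0_4 = 230
y0_4 = 160
x1_4 = 285
y1_4 = 255
x0_5 = 250
y0_5 = 55
x1_5 = 330
y1_5 = 155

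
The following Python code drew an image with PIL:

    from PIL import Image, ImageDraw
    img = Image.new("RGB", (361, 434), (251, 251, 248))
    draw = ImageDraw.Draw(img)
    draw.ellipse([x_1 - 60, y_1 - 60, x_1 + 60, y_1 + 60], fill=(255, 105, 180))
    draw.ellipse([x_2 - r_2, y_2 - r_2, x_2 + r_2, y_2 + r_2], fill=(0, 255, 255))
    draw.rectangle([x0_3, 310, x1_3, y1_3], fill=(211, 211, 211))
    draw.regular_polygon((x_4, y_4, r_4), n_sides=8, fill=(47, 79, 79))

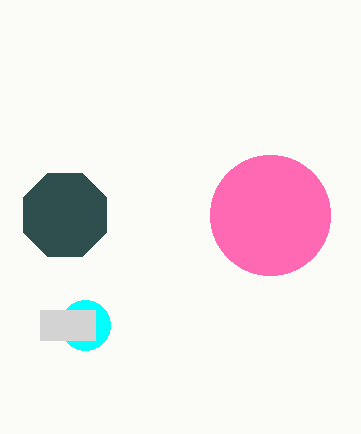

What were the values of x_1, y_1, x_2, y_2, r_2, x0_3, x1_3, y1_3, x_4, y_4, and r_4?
x_1 = 270; y_1 = 215; x_2 = 85; y_2 = 325; r_2 = 25; x0_3 = 40; x1_3 = 95; y1_3 = 340; x_4 = 65; y_4 = 215; r_4 = 45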